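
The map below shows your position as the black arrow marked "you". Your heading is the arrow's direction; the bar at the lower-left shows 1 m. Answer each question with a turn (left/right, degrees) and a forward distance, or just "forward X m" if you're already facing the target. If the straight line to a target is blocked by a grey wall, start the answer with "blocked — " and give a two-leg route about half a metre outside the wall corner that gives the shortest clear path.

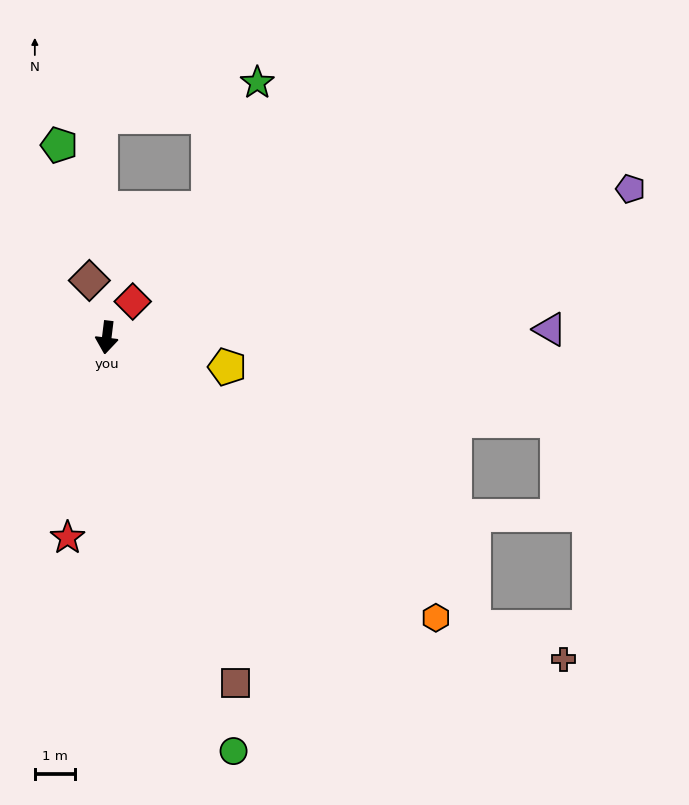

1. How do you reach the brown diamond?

turn right 156°, forward 1.5 m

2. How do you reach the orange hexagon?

turn left 57°, forward 10.7 m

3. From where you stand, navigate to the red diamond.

turn left 151°, forward 1.1 m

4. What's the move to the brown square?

turn left 27°, forward 9.2 m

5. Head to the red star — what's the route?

turn right 4°, forward 5.1 m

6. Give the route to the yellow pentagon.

turn left 83°, forward 3.1 m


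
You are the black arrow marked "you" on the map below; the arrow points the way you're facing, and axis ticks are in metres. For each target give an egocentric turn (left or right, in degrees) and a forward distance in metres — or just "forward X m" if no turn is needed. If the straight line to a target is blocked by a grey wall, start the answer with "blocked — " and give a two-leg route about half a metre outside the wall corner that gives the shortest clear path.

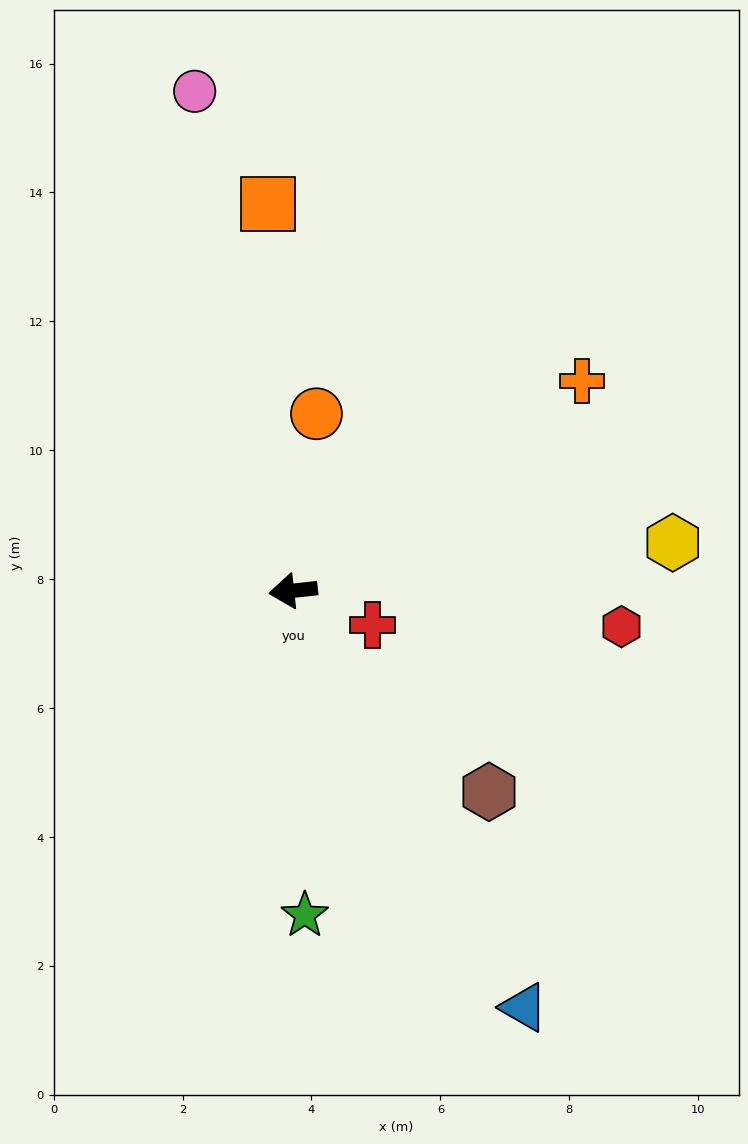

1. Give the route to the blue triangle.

turn left 113°, forward 7.4 m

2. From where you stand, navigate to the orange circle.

turn right 104°, forward 2.8 m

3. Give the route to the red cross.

turn left 151°, forward 1.3 m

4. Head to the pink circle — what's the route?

turn right 85°, forward 7.9 m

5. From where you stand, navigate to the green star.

turn left 86°, forward 5.0 m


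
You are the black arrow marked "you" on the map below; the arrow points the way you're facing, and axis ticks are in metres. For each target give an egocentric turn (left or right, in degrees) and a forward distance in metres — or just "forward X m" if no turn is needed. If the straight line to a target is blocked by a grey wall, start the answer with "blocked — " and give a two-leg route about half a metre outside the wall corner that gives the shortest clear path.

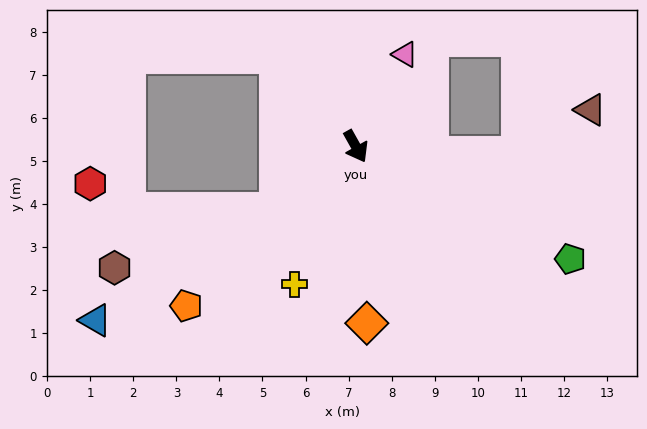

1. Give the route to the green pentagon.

turn left 33°, forward 5.6 m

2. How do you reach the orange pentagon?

turn right 76°, forward 5.4 m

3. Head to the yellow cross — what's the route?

turn right 53°, forward 3.5 m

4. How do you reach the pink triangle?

turn left 123°, forward 2.4 m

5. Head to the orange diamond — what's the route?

turn right 26°, forward 4.1 m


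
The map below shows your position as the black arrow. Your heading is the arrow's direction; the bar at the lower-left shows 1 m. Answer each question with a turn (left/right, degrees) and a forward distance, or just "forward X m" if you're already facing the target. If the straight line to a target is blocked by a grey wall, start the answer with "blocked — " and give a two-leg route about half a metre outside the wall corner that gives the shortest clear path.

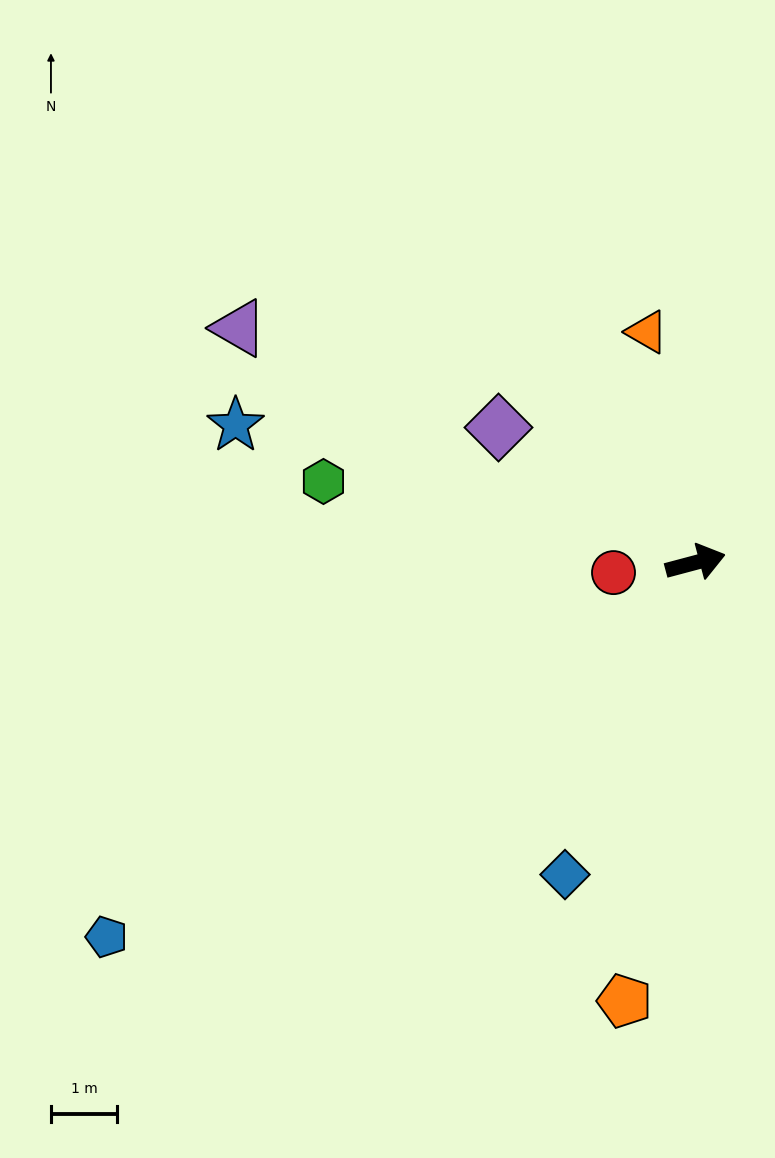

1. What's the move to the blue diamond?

turn right 128°, forward 5.1 m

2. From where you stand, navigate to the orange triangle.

turn left 87°, forward 3.5 m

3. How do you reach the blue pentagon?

turn right 162°, forward 10.5 m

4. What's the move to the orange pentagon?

turn right 114°, forward 6.7 m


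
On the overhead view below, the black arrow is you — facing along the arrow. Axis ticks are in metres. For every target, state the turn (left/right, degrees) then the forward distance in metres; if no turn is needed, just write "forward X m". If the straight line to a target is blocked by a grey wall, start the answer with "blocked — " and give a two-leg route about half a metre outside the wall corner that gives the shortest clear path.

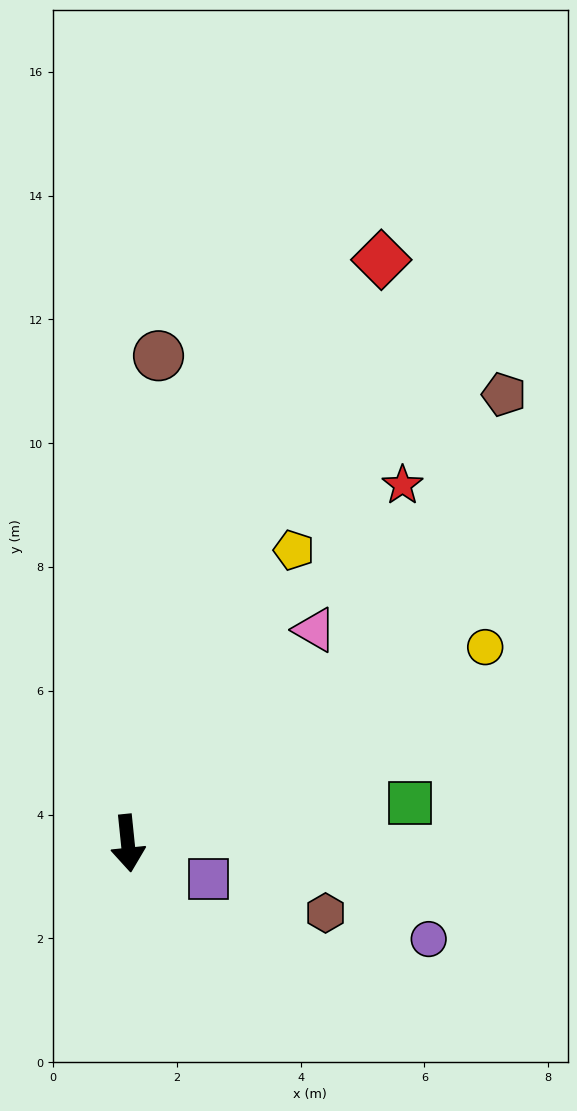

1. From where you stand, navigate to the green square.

turn left 92°, forward 4.6 m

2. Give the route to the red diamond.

turn left 151°, forward 10.3 m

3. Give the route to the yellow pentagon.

turn left 145°, forward 5.4 m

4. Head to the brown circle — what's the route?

turn left 171°, forward 7.9 m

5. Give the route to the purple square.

turn left 60°, forward 1.4 m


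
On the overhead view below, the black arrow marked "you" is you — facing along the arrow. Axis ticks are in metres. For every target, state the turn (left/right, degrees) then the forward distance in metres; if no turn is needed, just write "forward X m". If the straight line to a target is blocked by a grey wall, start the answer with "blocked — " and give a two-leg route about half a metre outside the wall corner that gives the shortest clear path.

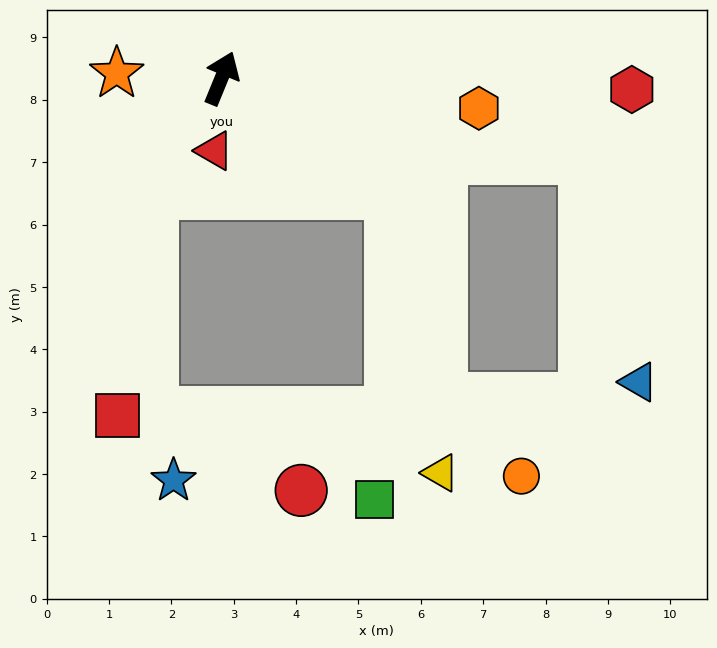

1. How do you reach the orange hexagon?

turn right 74°, forward 4.2 m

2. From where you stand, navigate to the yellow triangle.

blocked — turn right 102°, forward 3.3 m, then turn right 46°, forward 4.6 m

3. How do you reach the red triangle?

turn right 163°, forward 1.2 m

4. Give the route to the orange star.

turn left 110°, forward 1.7 m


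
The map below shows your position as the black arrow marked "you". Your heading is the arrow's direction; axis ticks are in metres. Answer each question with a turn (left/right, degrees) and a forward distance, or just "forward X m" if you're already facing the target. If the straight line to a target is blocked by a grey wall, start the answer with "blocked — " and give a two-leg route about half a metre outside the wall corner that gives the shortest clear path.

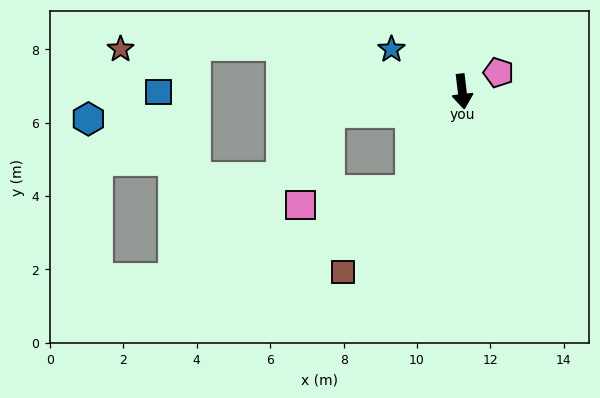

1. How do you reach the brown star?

blocked — turn right 111°, forward 5.1 m, then turn left 15°, forward 4.4 m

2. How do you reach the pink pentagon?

turn left 111°, forward 1.1 m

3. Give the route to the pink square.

blocked — turn right 34°, forward 3.0 m, then turn right 55°, forward 3.0 m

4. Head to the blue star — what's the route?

turn right 128°, forward 2.2 m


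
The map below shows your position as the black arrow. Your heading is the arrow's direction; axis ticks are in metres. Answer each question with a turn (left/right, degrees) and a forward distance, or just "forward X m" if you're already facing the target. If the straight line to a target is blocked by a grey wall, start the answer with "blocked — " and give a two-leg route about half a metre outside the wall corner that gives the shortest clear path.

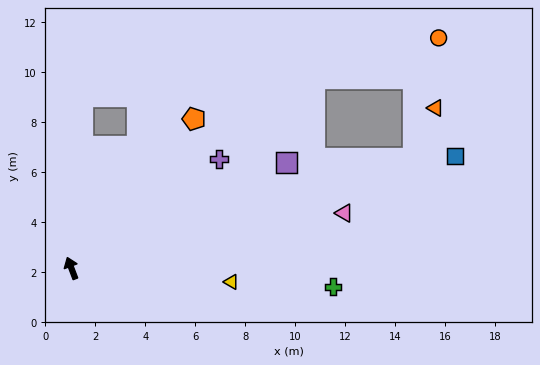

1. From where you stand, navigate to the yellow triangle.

turn right 116°, forward 6.4 m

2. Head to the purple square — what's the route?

turn right 85°, forward 9.6 m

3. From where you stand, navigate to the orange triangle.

blocked — turn right 93°, forward 14.4 m, then turn left 49°, forward 2.2 m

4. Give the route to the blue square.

turn right 94°, forward 16.0 m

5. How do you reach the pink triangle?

turn right 99°, forward 11.1 m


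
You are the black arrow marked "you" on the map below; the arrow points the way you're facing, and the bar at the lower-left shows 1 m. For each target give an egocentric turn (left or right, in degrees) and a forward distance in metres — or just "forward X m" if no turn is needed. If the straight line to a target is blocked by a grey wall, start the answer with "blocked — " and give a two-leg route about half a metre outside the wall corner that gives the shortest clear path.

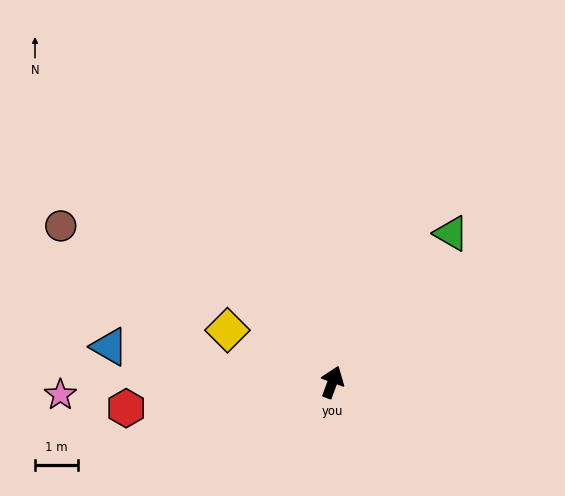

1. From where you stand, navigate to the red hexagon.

turn left 117°, forward 4.8 m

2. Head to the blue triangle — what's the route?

turn left 101°, forward 5.3 m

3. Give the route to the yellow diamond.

turn left 84°, forward 2.7 m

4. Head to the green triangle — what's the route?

turn right 18°, forward 4.4 m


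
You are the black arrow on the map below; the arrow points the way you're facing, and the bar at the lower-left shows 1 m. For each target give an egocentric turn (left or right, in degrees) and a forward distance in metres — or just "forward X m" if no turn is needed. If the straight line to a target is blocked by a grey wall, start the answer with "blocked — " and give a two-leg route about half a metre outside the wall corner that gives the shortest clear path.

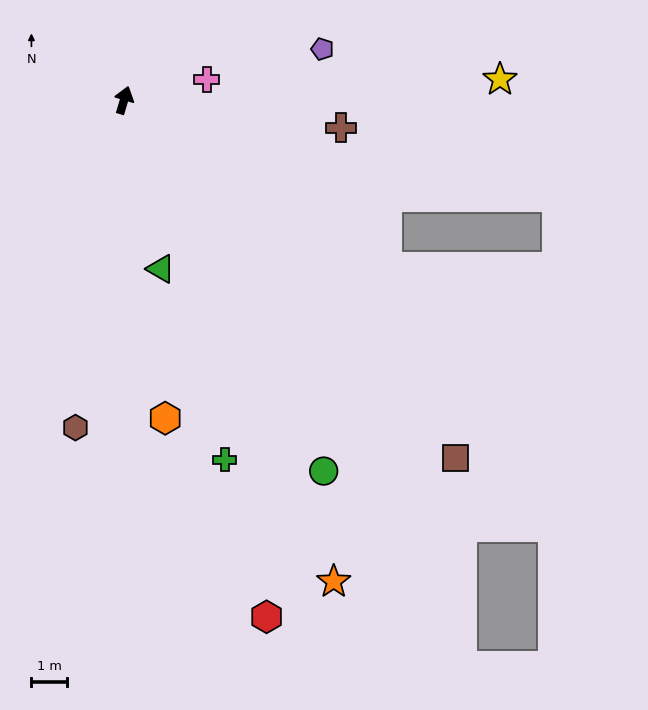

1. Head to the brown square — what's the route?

turn right 120°, forward 13.9 m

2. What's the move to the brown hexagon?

turn right 172°, forward 9.4 m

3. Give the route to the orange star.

turn right 140°, forward 14.9 m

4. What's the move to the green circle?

turn right 135°, forward 12.0 m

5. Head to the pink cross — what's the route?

turn right 59°, forward 2.4 m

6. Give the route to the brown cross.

turn right 81°, forward 6.2 m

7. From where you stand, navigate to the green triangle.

turn right 151°, forward 4.9 m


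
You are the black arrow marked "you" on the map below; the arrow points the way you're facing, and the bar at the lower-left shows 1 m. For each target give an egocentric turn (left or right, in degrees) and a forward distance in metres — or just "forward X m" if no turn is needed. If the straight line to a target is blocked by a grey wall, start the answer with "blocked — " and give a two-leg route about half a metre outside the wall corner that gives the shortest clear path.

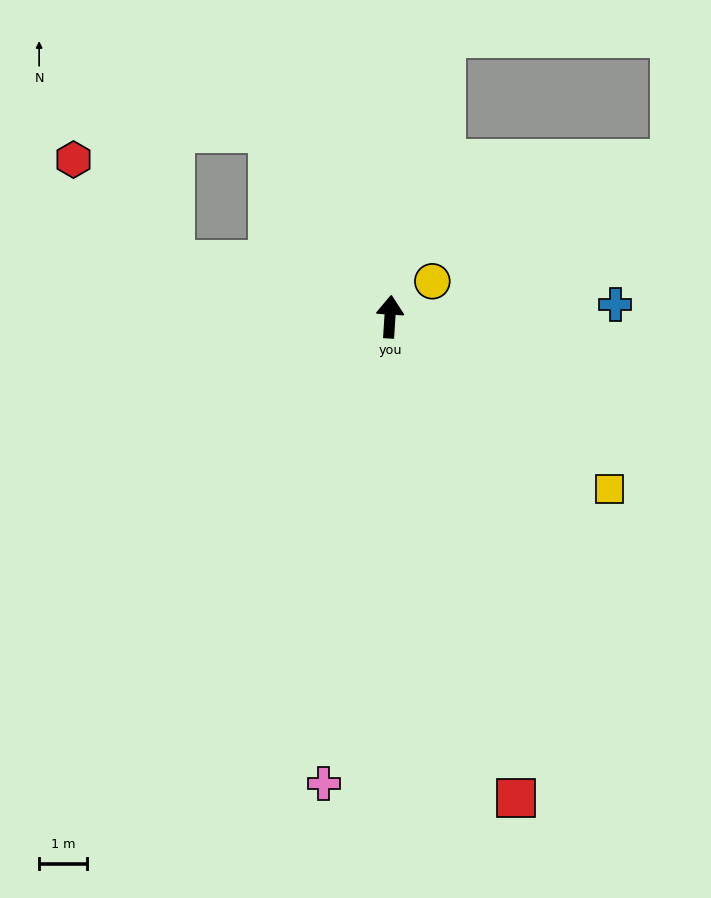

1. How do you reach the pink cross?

turn left 176°, forward 9.8 m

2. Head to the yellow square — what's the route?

turn right 125°, forward 5.8 m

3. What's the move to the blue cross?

turn right 83°, forward 4.7 m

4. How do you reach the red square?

turn right 162°, forward 10.3 m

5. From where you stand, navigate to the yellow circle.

turn right 47°, forward 1.1 m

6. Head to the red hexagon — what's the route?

blocked — turn left 79°, forward 4.6 m, then turn right 31°, forward 3.0 m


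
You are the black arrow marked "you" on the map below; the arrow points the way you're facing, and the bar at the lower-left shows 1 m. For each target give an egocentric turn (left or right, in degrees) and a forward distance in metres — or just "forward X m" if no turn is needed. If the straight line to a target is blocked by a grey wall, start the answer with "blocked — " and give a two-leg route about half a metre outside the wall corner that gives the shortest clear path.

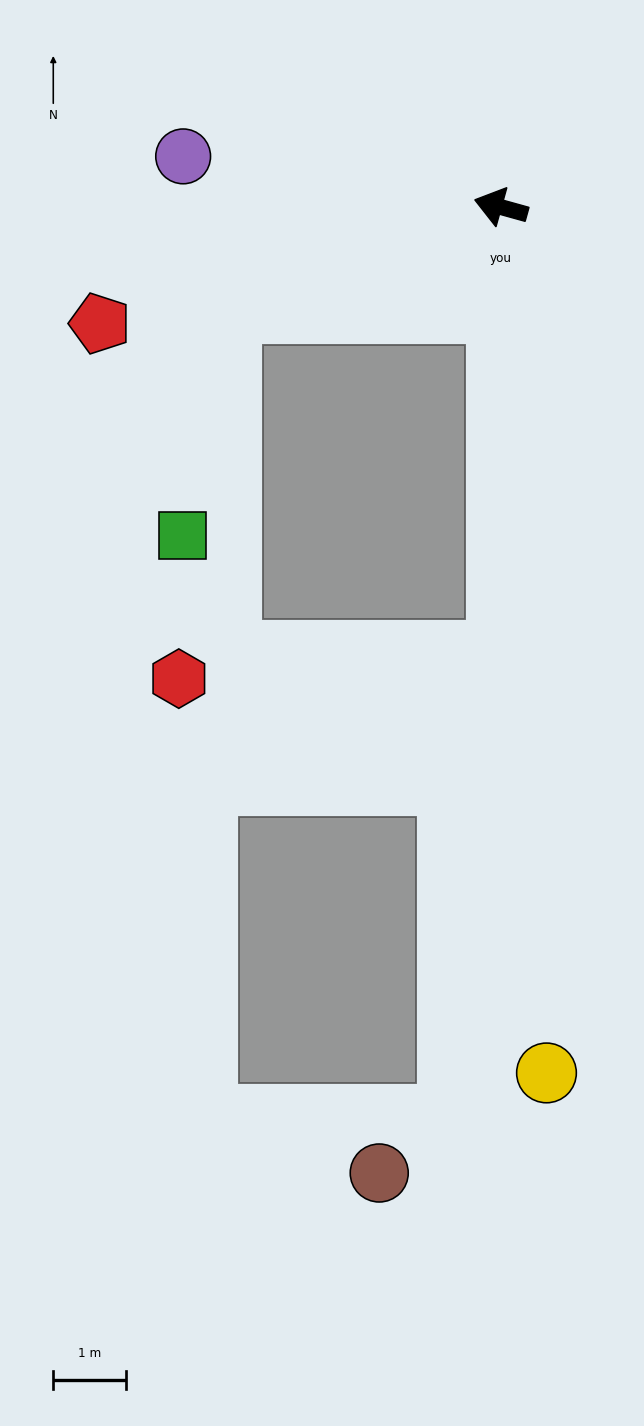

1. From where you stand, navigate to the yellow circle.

turn left 109°, forward 11.9 m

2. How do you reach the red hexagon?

blocked — turn left 105°, forward 6.1 m, then turn right 85°, forward 4.4 m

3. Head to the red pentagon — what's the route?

turn left 32°, forward 5.7 m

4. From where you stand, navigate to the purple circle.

turn left 6°, forward 4.4 m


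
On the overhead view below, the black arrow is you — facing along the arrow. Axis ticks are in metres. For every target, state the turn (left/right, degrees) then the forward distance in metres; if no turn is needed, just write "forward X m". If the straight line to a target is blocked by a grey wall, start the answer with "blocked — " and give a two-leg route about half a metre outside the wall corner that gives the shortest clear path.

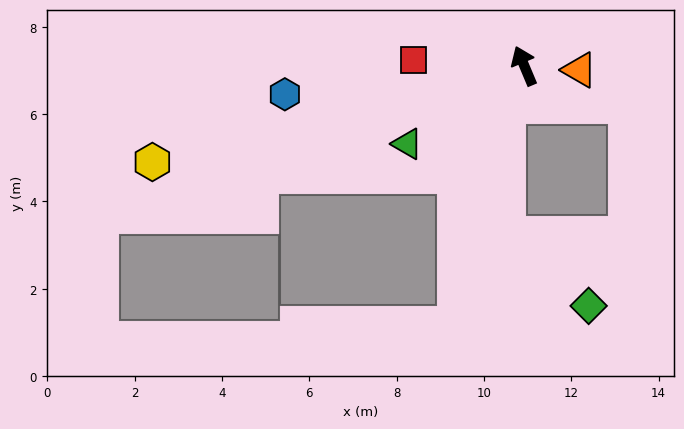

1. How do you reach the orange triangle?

turn right 117°, forward 1.3 m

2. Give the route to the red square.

turn left 64°, forward 2.5 m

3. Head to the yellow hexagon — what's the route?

turn left 82°, forward 8.8 m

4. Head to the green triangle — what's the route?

turn left 101°, forward 3.2 m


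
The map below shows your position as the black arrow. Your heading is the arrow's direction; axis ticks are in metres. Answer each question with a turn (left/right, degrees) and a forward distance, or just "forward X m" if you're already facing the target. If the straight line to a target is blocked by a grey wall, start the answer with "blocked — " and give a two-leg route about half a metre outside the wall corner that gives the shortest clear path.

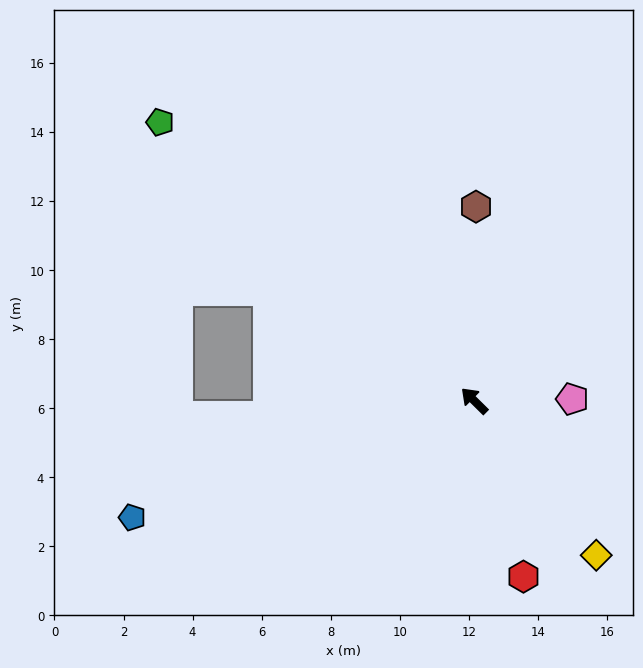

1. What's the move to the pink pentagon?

turn right 134°, forward 2.8 m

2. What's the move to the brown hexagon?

turn right 46°, forward 5.6 m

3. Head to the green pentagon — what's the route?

turn left 3°, forward 12.2 m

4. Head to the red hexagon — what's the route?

turn left 150°, forward 5.3 m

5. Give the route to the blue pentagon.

turn left 63°, forward 10.5 m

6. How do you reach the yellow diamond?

turn left 173°, forward 5.7 m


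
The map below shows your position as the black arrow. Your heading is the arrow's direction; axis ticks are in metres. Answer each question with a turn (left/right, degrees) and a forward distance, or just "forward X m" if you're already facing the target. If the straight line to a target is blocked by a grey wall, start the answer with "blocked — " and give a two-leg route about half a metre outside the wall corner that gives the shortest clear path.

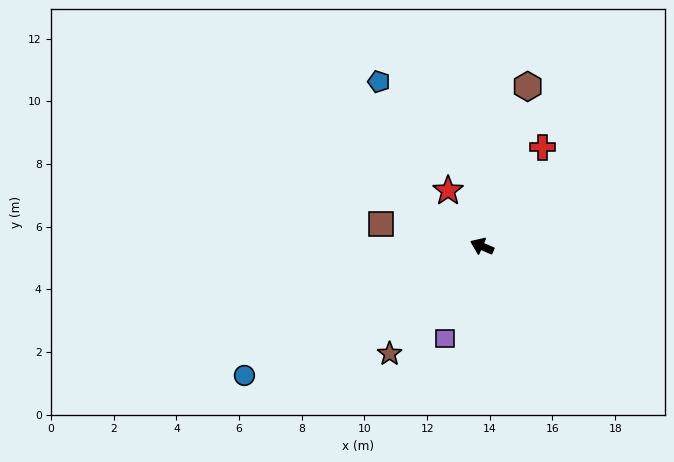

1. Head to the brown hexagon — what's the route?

turn right 83°, forward 5.3 m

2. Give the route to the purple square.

turn left 91°, forward 3.2 m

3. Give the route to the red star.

turn right 35°, forward 2.1 m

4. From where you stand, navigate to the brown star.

turn left 73°, forward 4.5 m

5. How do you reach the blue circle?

turn left 52°, forward 8.6 m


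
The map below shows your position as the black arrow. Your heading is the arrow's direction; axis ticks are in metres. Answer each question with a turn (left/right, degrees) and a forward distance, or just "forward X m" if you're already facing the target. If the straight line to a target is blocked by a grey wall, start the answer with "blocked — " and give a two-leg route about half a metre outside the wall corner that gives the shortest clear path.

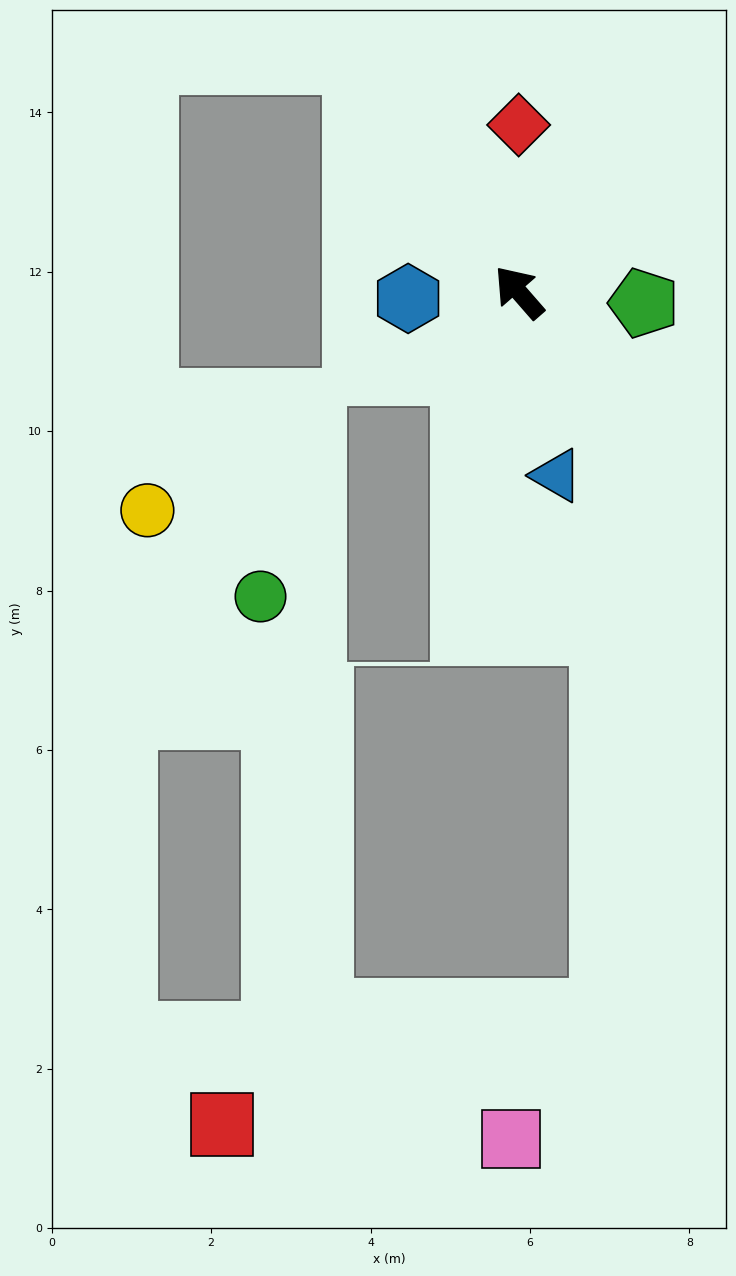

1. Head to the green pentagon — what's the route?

turn right 136°, forward 1.6 m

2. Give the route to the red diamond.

turn right 41°, forward 2.1 m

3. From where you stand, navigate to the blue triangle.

turn left 151°, forward 2.3 m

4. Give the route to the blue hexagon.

turn left 52°, forward 1.4 m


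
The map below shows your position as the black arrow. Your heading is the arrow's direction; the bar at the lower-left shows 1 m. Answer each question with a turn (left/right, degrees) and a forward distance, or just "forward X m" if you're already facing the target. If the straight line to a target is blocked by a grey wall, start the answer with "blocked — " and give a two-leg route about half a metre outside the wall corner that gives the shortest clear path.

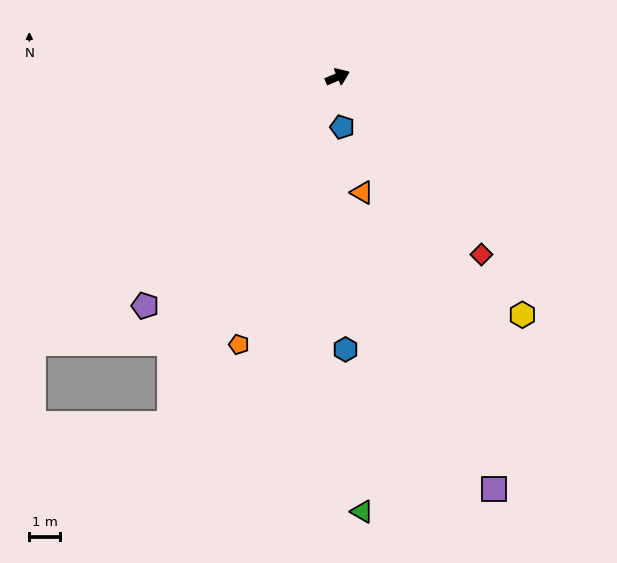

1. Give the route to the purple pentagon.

turn right 153°, forward 9.6 m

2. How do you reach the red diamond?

turn right 74°, forward 7.4 m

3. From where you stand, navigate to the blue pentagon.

turn right 107°, forward 1.6 m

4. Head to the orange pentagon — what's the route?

turn right 133°, forward 9.2 m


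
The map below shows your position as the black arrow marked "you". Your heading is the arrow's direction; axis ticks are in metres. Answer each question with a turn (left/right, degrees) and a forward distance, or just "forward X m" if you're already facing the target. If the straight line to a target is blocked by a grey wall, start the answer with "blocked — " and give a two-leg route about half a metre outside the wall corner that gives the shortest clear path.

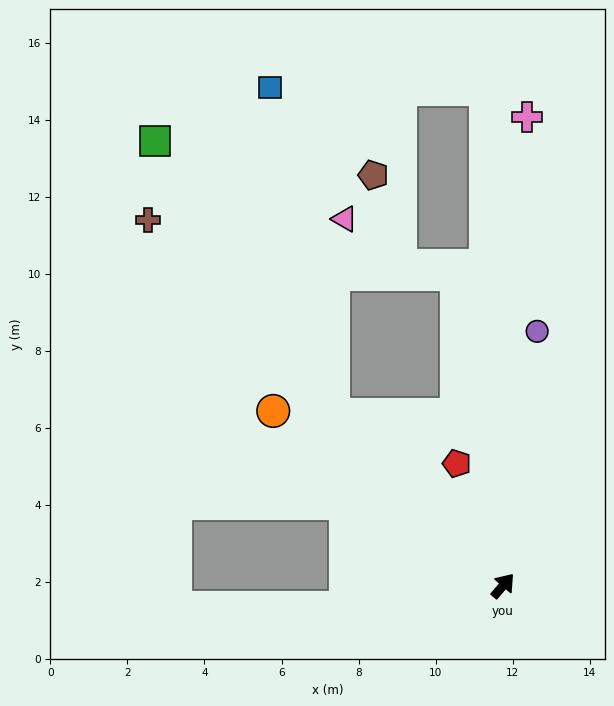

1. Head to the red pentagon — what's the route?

turn left 61°, forward 3.4 m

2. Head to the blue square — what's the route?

blocked — turn left 85°, forward 6.2 m, then turn right 33°, forward 8.6 m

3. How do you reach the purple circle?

turn left 33°, forward 6.7 m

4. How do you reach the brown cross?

turn left 85°, forward 13.2 m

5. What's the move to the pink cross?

turn left 38°, forward 12.2 m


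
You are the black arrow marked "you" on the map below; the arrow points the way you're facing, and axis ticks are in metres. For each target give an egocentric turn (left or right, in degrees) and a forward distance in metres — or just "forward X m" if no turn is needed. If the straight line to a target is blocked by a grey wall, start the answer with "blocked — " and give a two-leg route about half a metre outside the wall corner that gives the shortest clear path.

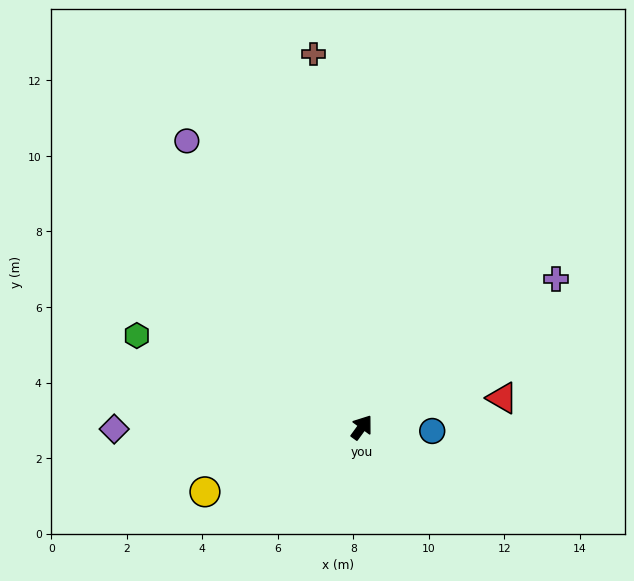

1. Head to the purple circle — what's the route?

turn left 67°, forward 8.9 m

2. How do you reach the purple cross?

turn right 17°, forward 6.5 m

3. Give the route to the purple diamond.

turn left 126°, forward 6.6 m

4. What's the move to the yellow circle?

turn left 148°, forward 4.5 m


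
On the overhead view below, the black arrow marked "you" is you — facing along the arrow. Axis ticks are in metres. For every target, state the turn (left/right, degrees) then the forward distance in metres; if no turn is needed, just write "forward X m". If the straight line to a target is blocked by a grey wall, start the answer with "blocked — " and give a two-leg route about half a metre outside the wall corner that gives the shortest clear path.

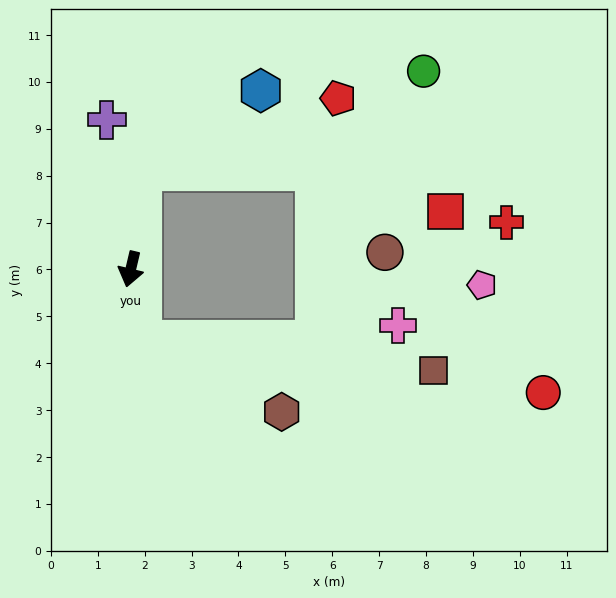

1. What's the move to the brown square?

blocked — turn left 22°, forward 1.5 m, then turn left 75°, forward 6.3 m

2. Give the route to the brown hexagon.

blocked — turn left 22°, forward 1.5 m, then turn left 54°, forward 3.4 m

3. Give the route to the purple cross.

turn right 158°, forward 3.2 m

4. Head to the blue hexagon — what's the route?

blocked — turn right 173°, forward 2.1 m, then turn right 50°, forward 3.1 m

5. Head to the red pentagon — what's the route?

blocked — turn right 173°, forward 2.1 m, then turn right 63°, forward 4.5 m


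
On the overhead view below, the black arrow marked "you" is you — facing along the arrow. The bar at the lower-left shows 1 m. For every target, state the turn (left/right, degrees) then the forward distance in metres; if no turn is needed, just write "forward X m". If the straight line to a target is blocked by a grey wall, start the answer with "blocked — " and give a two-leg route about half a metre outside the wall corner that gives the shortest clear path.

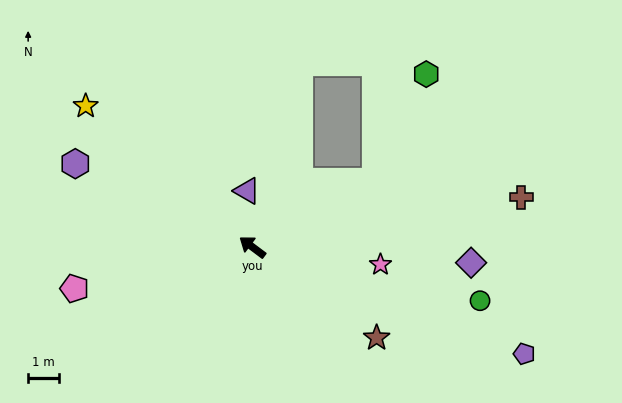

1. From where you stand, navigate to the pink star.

turn right 151°, forward 4.1 m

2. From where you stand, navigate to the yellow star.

turn right 3°, forward 7.0 m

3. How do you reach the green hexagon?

blocked — turn right 115°, forward 4.4 m, then turn left 36°, forward 3.8 m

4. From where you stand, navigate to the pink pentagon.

turn left 50°, forward 5.8 m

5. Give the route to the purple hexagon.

turn left 12°, forward 6.3 m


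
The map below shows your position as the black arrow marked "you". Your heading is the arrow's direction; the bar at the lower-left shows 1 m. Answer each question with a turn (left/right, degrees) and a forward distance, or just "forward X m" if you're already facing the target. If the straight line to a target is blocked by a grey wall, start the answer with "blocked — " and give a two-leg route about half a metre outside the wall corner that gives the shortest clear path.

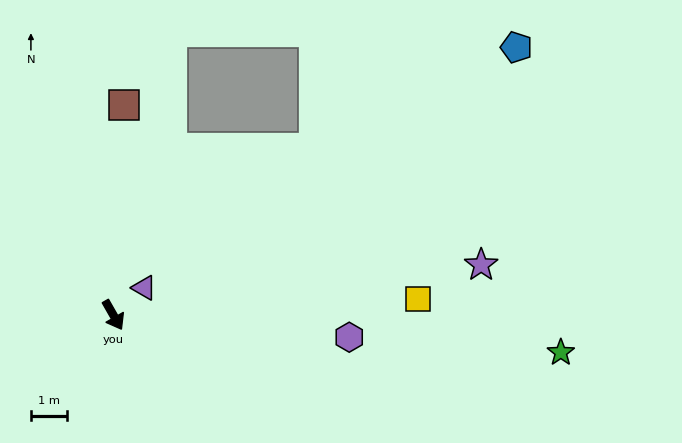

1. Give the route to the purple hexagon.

turn left 55°, forward 6.5 m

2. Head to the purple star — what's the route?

turn left 68°, forward 10.3 m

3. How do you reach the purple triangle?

turn left 102°, forward 1.1 m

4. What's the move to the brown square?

turn left 147°, forward 5.8 m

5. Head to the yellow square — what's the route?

turn left 63°, forward 8.4 m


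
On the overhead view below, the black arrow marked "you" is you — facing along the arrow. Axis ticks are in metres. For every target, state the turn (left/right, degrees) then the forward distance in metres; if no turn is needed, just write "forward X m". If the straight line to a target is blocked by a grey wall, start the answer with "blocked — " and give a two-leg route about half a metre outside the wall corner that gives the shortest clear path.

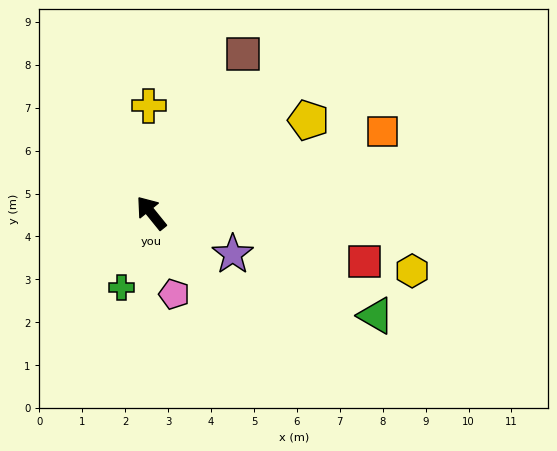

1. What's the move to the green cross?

turn left 119°, forward 1.9 m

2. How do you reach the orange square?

turn right 109°, forward 5.7 m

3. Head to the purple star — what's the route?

turn right 156°, forward 2.1 m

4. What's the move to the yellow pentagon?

turn right 98°, forward 4.3 m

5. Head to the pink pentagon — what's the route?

turn left 157°, forward 2.0 m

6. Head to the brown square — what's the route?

turn right 69°, forward 4.3 m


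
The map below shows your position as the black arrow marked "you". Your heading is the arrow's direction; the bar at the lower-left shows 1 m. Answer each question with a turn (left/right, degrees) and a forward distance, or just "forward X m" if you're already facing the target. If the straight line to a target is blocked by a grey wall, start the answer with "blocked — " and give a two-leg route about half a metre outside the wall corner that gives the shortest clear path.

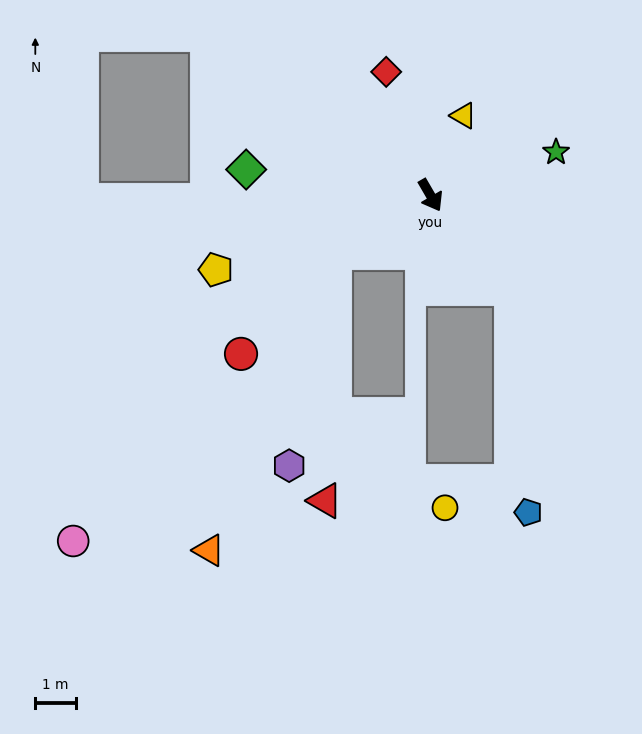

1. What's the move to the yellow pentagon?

turn right 101°, forward 5.6 m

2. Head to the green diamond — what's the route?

turn right 128°, forward 4.6 m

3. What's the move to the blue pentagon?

blocked — turn left 11°, forward 3.0 m, then turn right 37°, forward 5.5 m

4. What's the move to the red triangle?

blocked — turn right 89°, forward 2.8 m, then turn left 57°, forward 6.1 m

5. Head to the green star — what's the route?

turn left 79°, forward 3.3 m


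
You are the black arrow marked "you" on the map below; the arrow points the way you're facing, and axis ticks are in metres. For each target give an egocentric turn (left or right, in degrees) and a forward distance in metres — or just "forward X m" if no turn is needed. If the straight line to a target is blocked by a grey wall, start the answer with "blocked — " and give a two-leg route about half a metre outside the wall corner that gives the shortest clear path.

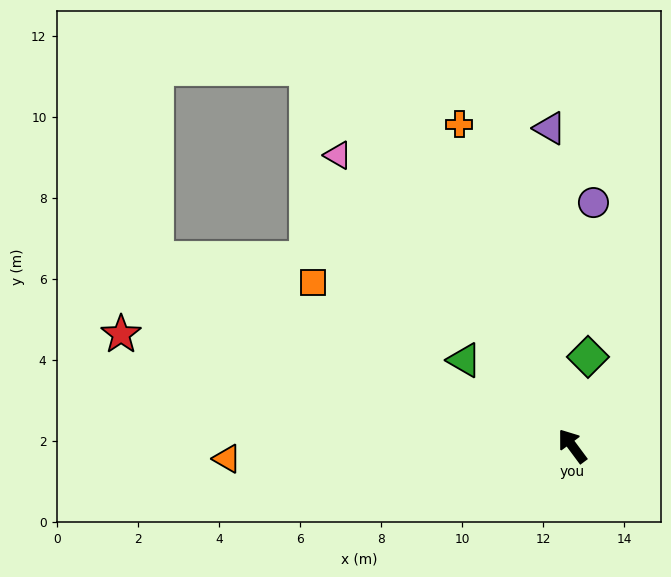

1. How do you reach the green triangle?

turn left 15°, forward 3.4 m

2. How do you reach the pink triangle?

turn left 2°, forward 9.2 m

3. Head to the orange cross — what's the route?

turn right 17°, forward 8.4 m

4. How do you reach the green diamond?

turn right 47°, forward 2.2 m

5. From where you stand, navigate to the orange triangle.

turn left 56°, forward 8.5 m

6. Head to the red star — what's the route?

turn left 40°, forward 11.5 m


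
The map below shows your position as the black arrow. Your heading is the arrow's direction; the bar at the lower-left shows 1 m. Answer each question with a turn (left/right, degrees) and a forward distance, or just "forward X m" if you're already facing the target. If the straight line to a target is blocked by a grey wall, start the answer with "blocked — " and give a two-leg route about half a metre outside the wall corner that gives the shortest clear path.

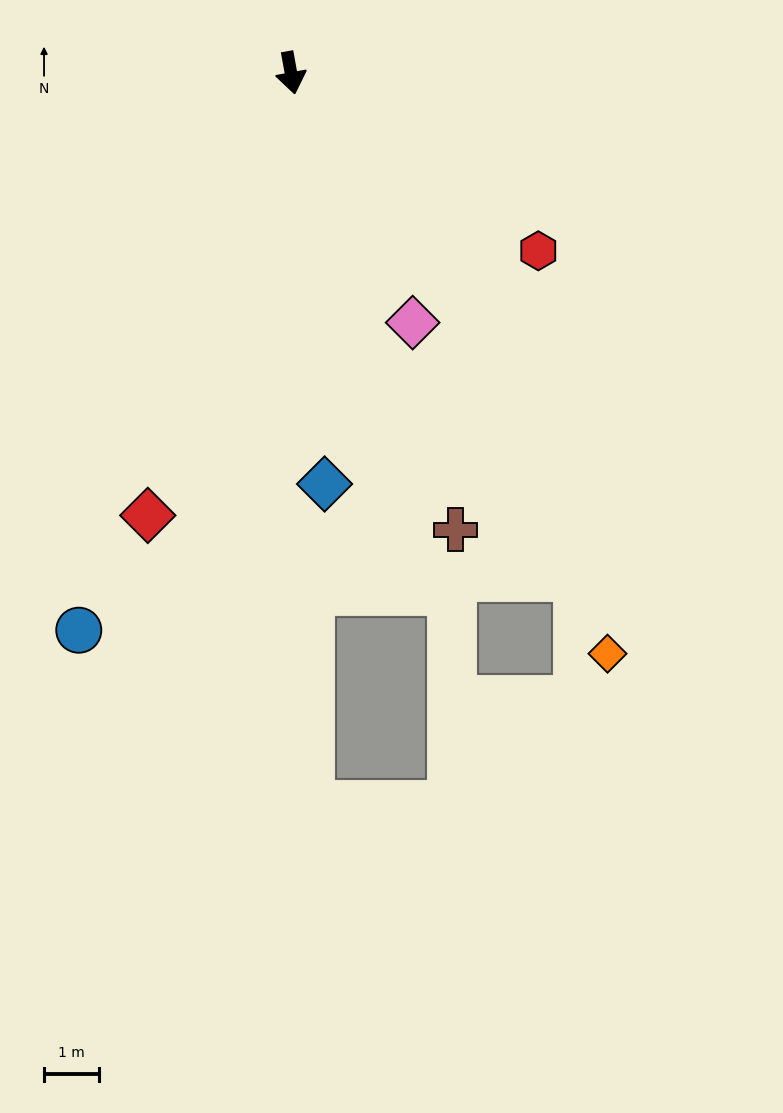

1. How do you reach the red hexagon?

turn left 44°, forward 5.5 m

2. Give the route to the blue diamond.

turn right 6°, forward 7.5 m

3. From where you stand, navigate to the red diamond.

turn right 28°, forward 8.5 m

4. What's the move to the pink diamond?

turn left 16°, forward 5.1 m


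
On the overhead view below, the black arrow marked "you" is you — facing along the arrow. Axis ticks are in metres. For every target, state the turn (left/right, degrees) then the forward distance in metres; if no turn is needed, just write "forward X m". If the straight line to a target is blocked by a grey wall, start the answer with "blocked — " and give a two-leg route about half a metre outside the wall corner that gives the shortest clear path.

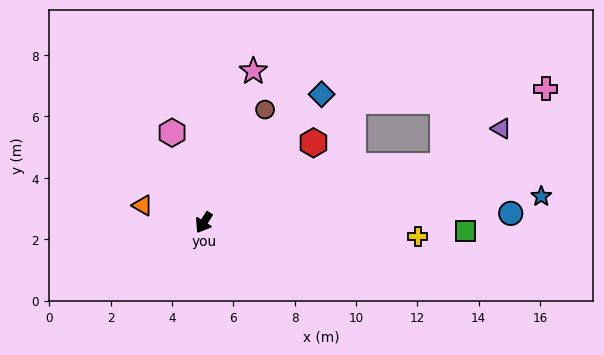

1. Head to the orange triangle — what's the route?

turn right 73°, forward 2.1 m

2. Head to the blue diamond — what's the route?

turn left 170°, forward 5.7 m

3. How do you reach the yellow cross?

turn left 119°, forward 7.0 m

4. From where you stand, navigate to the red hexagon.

turn left 158°, forward 4.4 m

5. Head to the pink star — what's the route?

turn right 166°, forward 5.2 m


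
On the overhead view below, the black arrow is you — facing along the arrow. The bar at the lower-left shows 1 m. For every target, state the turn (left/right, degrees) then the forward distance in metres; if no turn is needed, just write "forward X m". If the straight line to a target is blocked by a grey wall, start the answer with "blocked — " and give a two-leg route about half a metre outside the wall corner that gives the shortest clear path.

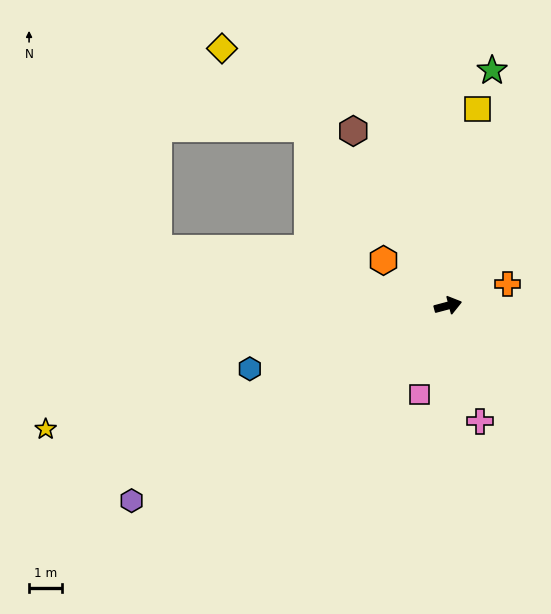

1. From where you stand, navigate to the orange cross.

turn left 5°, forward 1.9 m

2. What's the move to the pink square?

turn right 123°, forward 2.9 m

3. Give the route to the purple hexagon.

turn right 163°, forward 11.4 m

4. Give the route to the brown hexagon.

turn left 104°, forward 6.1 m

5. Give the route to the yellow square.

turn left 67°, forward 6.1 m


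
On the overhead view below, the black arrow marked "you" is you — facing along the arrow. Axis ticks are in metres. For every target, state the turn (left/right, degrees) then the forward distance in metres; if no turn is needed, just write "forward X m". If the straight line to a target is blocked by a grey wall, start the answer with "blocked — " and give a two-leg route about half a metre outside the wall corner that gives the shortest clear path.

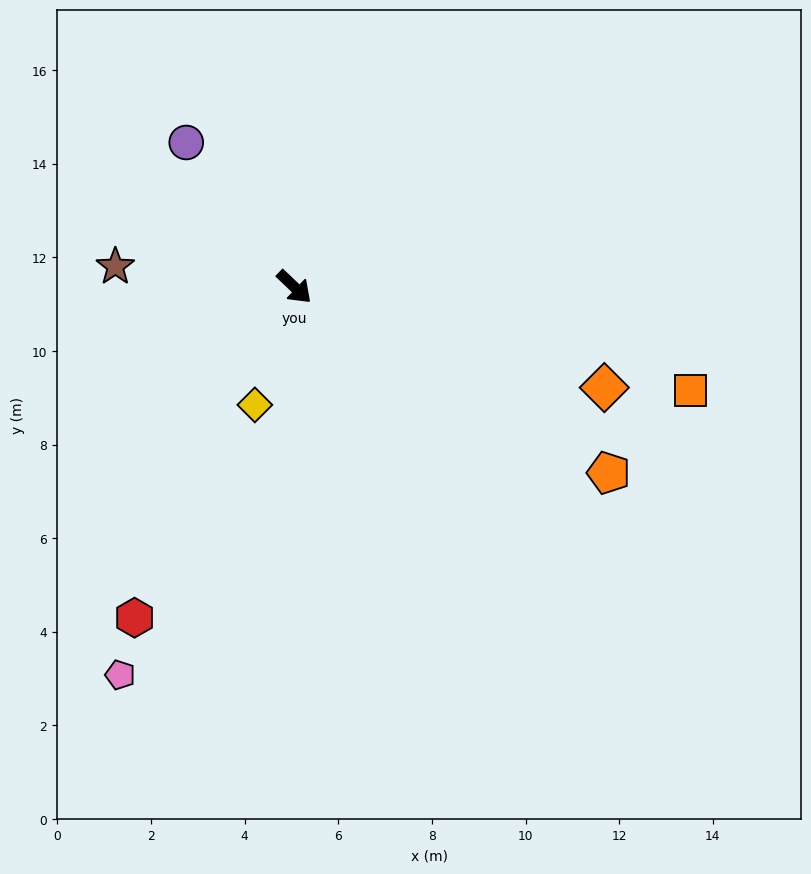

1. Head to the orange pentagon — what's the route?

turn left 13°, forward 7.8 m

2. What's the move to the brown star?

turn right 143°, forward 3.8 m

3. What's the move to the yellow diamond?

turn right 65°, forward 2.7 m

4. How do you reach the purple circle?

turn left 170°, forward 3.9 m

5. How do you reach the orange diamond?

turn left 26°, forward 7.0 m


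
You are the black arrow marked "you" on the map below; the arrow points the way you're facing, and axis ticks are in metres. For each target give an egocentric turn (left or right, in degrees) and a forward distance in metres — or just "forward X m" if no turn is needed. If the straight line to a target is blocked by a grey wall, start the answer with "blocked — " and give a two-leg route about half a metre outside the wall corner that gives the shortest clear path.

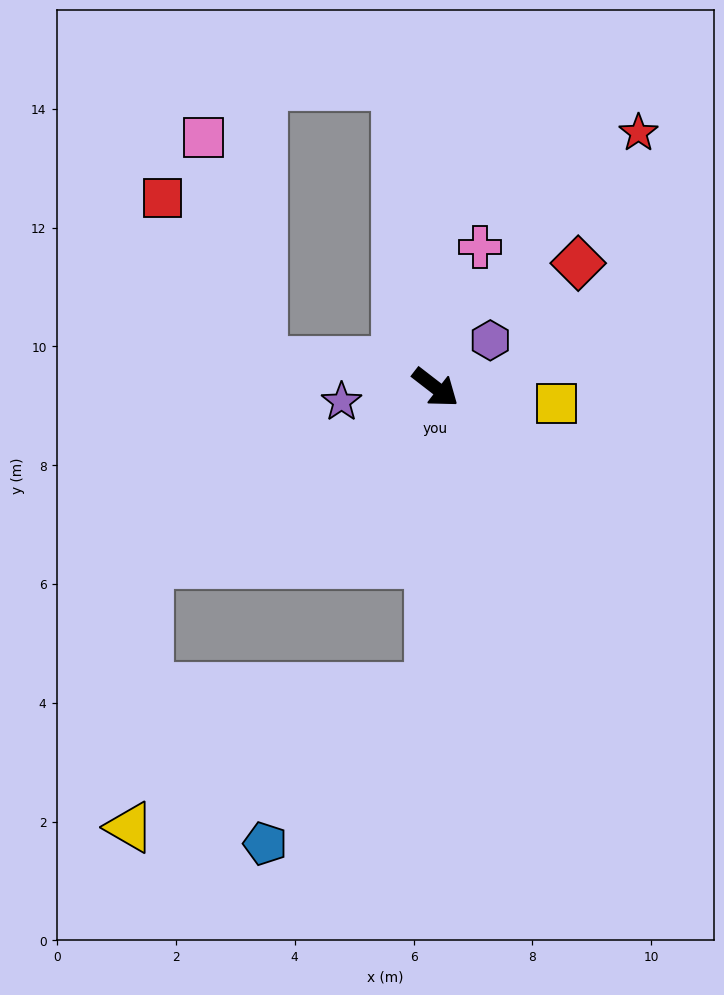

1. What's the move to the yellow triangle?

blocked — turn right 111°, forward 5.7 m, then turn left 55°, forward 4.5 m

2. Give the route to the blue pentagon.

blocked — turn right 53°, forward 5.1 m, then turn right 46°, forward 3.8 m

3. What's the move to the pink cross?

turn left 110°, forward 2.5 m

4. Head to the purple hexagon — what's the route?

turn left 78°, forward 1.2 m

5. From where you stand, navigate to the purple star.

turn right 134°, forward 1.6 m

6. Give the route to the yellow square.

turn left 30°, forward 2.1 m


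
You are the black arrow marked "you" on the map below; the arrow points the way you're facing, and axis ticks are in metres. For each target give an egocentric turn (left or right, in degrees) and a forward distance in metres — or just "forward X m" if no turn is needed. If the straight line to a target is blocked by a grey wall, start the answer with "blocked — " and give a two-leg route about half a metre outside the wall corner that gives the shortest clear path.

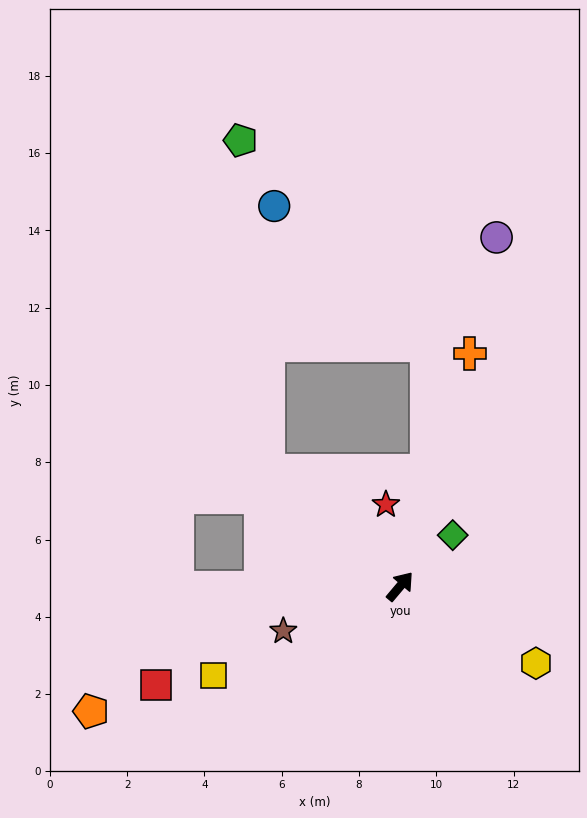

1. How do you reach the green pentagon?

blocked — turn left 89°, forward 4.5 m, then turn right 44°, forward 8.6 m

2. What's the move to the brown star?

turn left 151°, forward 3.2 m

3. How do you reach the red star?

turn left 50°, forward 2.1 m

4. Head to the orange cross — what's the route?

turn left 23°, forward 6.3 m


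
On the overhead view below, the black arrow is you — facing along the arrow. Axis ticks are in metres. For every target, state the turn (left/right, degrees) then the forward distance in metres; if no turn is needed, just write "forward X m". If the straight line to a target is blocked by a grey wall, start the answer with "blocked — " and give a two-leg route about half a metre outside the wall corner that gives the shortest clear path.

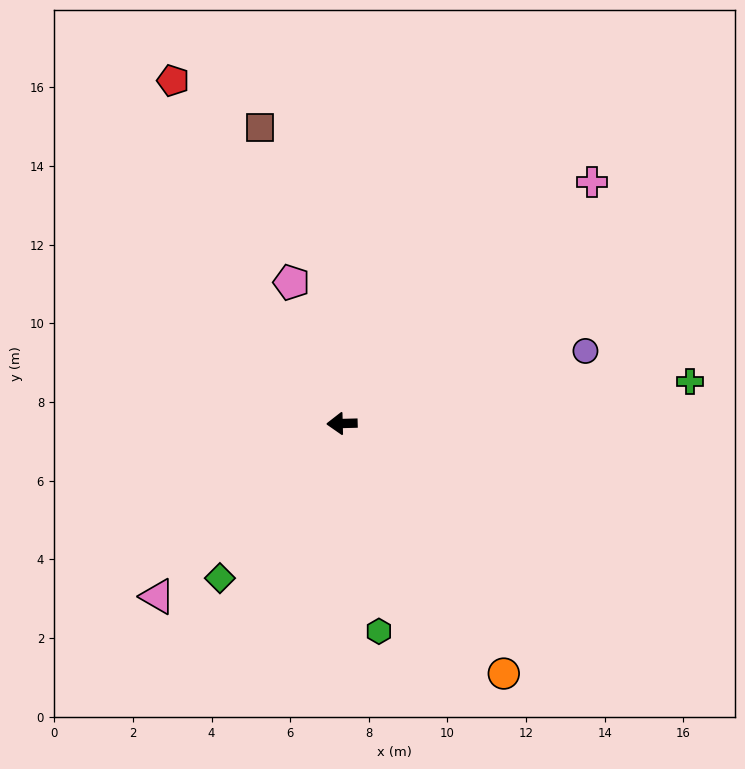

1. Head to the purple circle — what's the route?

turn right 165°, forward 6.5 m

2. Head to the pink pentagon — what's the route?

turn right 72°, forward 3.8 m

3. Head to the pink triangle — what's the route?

turn left 42°, forward 6.4 m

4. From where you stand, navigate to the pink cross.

turn right 138°, forward 8.8 m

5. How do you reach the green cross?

turn right 175°, forward 8.9 m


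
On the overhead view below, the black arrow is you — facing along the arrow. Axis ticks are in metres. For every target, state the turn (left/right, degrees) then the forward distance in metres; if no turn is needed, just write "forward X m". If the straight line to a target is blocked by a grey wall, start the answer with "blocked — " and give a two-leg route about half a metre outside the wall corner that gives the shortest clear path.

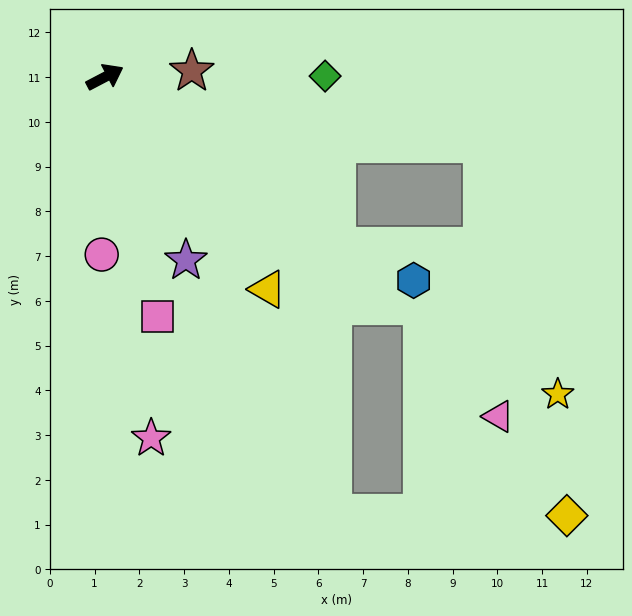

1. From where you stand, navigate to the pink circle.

turn right 119°, forward 4.0 m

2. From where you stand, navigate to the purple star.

turn right 94°, forward 4.5 m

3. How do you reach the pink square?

turn right 105°, forward 5.5 m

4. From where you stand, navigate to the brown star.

turn right 24°, forward 1.9 m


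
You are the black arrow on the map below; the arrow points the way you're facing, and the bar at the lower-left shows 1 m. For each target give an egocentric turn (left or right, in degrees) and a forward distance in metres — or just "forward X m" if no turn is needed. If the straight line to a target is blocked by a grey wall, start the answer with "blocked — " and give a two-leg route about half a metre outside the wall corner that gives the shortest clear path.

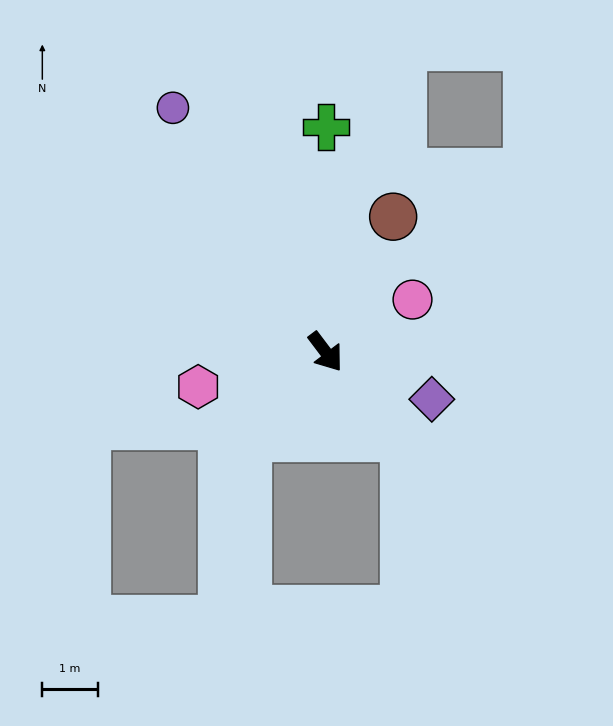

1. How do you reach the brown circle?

turn left 116°, forward 2.7 m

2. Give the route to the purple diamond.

turn left 29°, forward 2.1 m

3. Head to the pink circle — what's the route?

turn left 84°, forward 1.8 m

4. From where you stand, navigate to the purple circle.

turn left 175°, forward 5.2 m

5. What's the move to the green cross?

turn left 143°, forward 4.0 m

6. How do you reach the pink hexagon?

turn right 112°, forward 2.4 m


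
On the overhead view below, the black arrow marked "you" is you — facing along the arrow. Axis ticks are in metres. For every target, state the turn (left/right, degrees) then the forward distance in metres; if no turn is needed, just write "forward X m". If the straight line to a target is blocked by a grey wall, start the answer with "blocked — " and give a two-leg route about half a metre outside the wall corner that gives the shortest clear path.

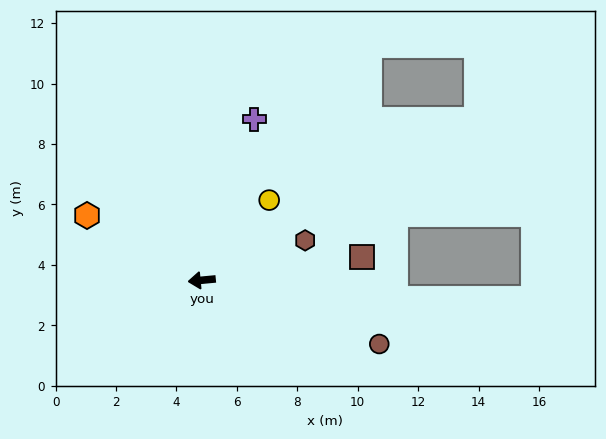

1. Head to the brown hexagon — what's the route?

turn right 164°, forward 3.7 m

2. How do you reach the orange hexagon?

turn right 35°, forward 4.4 m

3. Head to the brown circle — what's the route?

turn left 155°, forward 6.2 m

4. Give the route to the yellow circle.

turn right 135°, forward 3.5 m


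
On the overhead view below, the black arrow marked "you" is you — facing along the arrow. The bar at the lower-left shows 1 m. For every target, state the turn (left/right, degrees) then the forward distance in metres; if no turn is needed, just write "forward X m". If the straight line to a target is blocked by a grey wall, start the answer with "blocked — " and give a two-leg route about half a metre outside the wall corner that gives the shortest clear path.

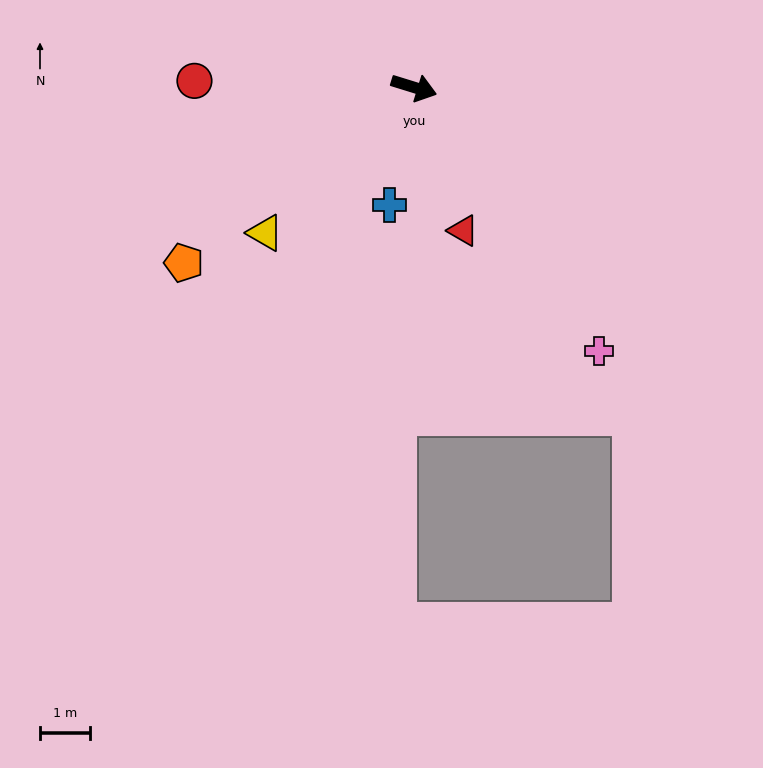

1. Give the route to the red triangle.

turn right 54°, forward 3.0 m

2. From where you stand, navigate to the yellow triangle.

turn right 118°, forward 4.2 m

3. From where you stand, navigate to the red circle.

turn right 165°, forward 4.4 m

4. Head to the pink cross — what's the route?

turn right 38°, forward 6.5 m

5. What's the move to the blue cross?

turn right 85°, forward 2.4 m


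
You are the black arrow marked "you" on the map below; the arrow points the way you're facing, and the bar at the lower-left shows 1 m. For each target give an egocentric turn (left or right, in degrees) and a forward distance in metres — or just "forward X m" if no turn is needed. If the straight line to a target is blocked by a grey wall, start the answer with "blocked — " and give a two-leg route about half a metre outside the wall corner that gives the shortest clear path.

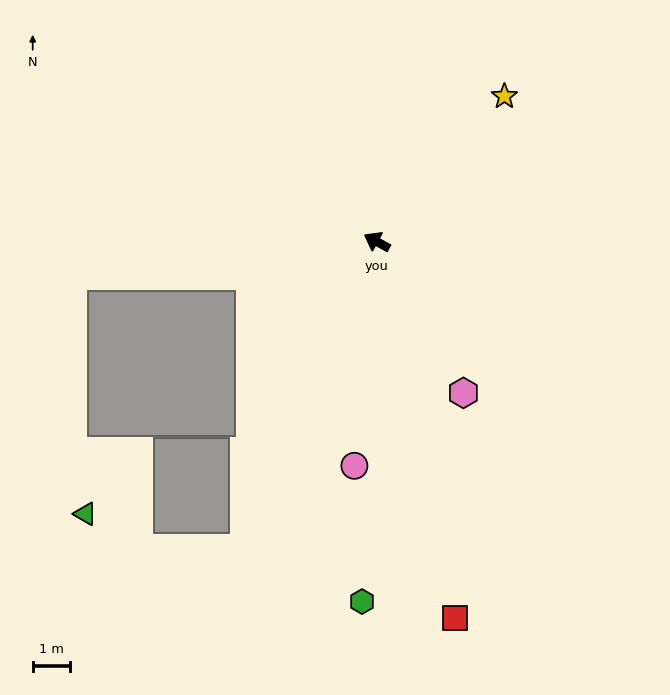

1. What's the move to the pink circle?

turn left 113°, forward 6.0 m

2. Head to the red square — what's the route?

turn left 130°, forward 10.3 m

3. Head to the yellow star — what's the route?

turn right 103°, forward 5.2 m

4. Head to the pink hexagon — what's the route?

turn left 149°, forward 4.7 m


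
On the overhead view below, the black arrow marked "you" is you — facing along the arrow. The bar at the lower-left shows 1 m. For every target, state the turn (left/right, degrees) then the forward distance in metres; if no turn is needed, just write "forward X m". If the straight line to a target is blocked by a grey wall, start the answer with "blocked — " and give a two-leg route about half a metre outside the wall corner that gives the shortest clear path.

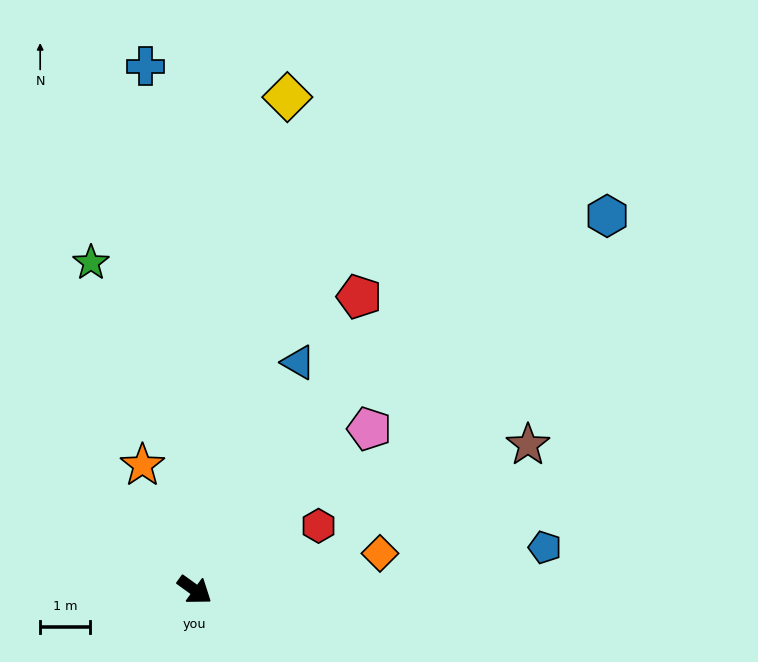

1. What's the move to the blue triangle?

turn left 101°, forward 5.0 m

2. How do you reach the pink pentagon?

turn left 78°, forward 4.8 m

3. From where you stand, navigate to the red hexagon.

turn left 63°, forward 2.8 m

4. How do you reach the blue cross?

turn left 131°, forward 10.5 m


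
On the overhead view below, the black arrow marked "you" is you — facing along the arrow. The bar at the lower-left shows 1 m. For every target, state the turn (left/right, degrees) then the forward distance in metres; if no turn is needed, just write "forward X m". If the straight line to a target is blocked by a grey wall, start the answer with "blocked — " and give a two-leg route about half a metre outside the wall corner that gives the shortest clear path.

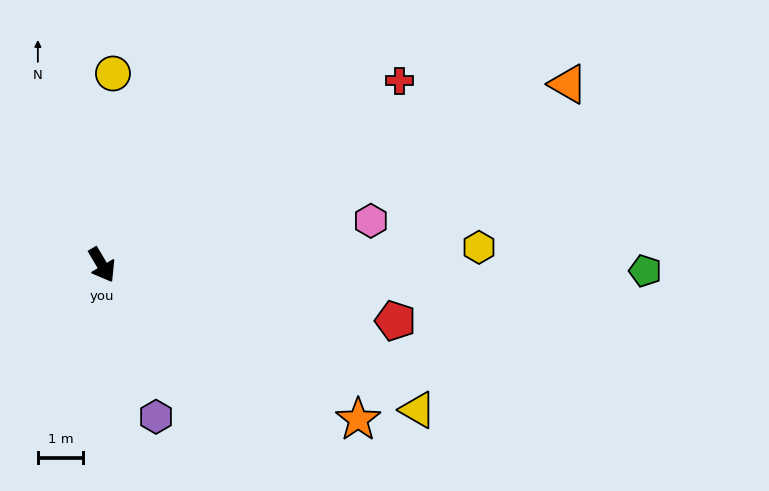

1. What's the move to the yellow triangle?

turn left 35°, forward 7.6 m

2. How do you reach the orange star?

turn left 28°, forward 6.6 m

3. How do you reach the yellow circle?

turn left 146°, forward 4.2 m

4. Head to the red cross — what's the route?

turn left 91°, forward 7.7 m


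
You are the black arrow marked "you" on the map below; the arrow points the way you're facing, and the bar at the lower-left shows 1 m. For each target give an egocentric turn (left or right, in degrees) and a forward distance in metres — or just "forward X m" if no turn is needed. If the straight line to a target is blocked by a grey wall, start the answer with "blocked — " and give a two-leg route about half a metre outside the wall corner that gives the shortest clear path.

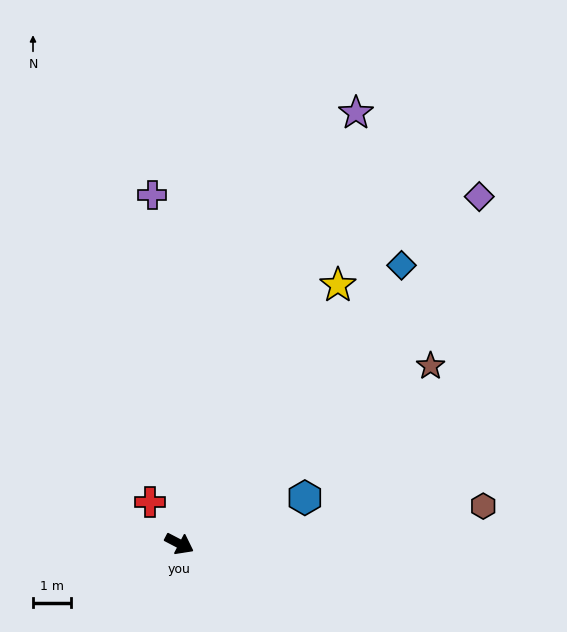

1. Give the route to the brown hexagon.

turn left 35°, forward 8.0 m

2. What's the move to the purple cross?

turn left 122°, forward 9.1 m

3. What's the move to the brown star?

turn left 63°, forward 8.0 m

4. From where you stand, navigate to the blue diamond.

turn left 79°, forward 9.3 m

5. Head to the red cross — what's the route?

turn left 153°, forward 1.3 m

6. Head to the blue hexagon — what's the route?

turn left 48°, forward 3.5 m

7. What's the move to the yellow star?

turn left 86°, forward 7.9 m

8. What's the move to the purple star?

turn left 95°, forward 12.1 m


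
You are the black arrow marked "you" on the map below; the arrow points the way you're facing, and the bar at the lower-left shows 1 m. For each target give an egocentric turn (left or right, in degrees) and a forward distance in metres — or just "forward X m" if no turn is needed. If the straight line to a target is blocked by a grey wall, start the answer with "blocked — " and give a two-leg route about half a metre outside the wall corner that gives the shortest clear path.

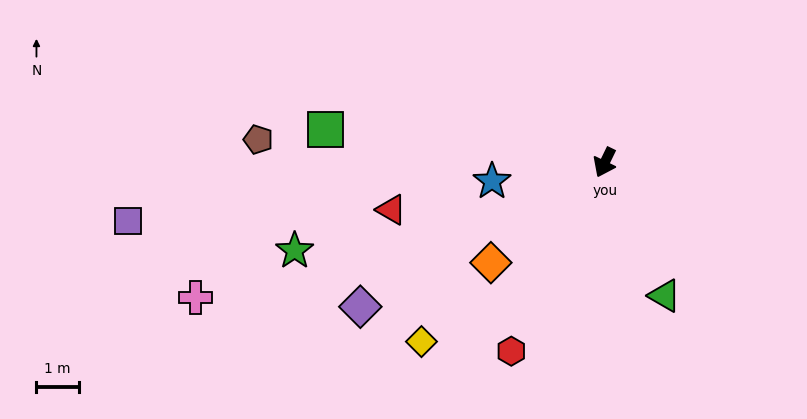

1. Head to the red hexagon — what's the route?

forward 5.0 m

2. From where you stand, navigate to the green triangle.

turn left 50°, forward 3.4 m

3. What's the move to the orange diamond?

turn right 23°, forward 3.6 m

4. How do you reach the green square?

turn right 71°, forward 6.6 m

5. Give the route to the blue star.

turn right 55°, forward 2.7 m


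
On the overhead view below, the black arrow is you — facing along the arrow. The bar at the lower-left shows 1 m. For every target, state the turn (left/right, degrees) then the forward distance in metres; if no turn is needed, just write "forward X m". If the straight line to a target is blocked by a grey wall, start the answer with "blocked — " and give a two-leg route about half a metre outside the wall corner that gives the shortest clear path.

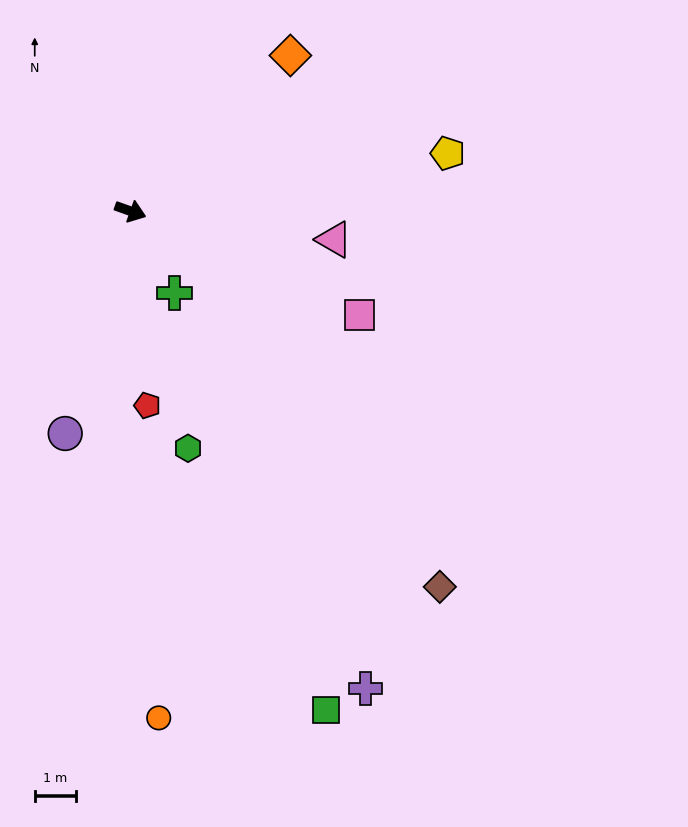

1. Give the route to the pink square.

turn right 5°, forward 6.1 m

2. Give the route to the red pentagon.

turn right 65°, forward 4.8 m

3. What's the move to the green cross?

turn right 42°, forward 2.3 m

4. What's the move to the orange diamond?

turn left 64°, forward 5.4 m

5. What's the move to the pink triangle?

turn left 12°, forward 5.0 m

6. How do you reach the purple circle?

turn right 87°, forward 5.7 m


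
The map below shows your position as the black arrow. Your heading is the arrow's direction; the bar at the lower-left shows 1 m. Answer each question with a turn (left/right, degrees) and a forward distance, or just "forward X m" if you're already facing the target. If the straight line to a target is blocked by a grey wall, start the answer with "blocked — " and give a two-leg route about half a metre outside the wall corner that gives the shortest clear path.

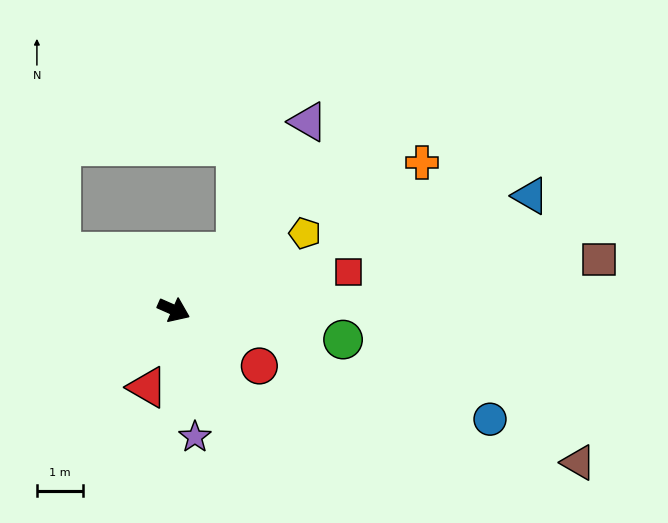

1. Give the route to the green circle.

turn left 14°, forward 3.7 m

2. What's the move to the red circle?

turn right 9°, forward 2.2 m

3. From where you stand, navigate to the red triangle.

turn right 85°, forward 1.8 m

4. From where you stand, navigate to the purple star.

turn right 57°, forward 2.8 m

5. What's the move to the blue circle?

turn left 5°, forward 7.2 m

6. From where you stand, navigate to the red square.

turn left 36°, forward 3.8 m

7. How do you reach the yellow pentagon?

turn left 54°, forward 3.3 m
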